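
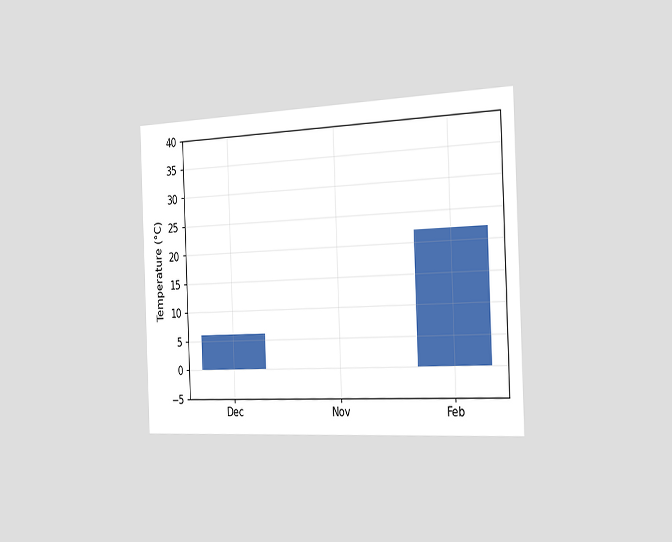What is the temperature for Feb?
The chart is tilted about 2° counter-clockwise and viewed slightly from the right. Reading along the chart's y-axis, the Feb bar reaches 22°C.

22°C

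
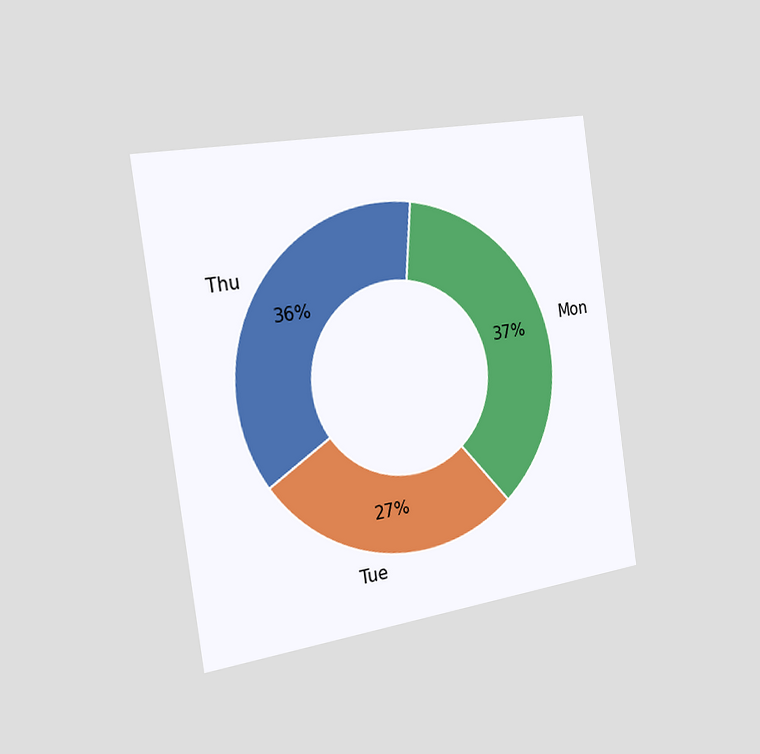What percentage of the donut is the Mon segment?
The chart is tilted about 8° counter-clockwise and viewed slightly from the left. The Mon segment takes up 37% of the ring.

37%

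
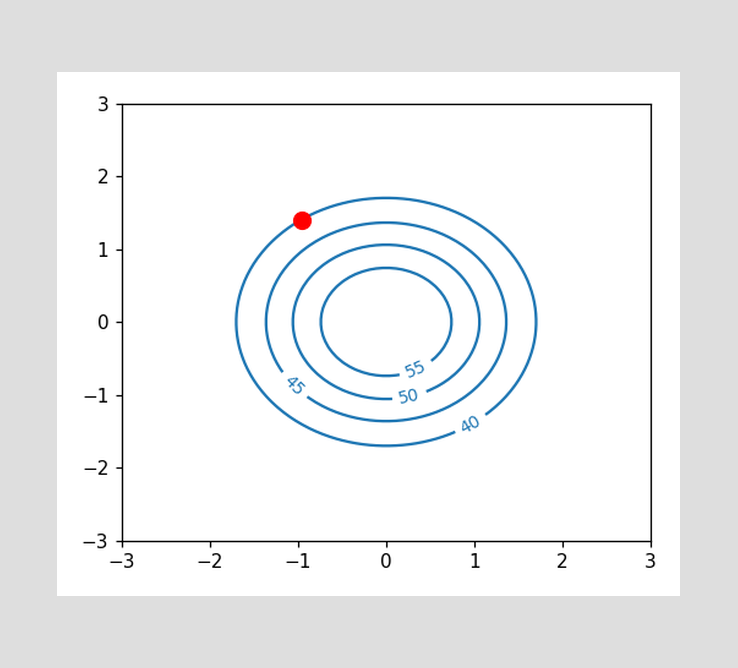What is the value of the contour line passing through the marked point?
The marked point sits on the contour labelled 40.

40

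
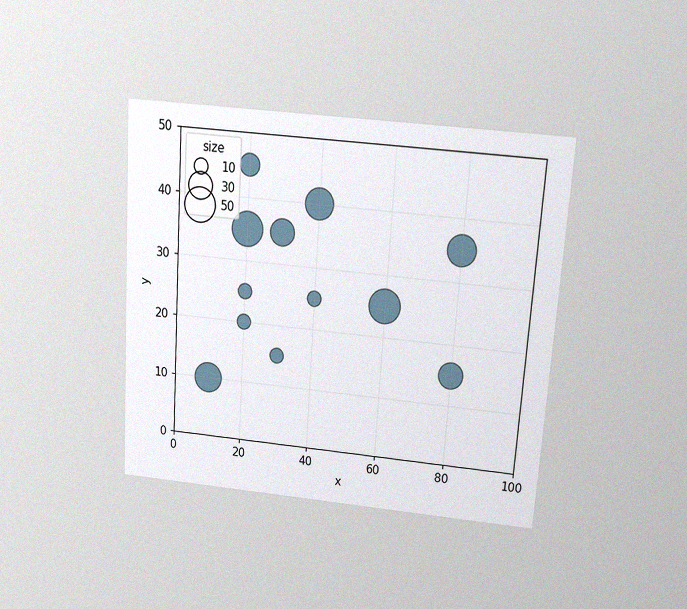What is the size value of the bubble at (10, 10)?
The chart is tilted about 4° clockwise and viewed slightly from above, with some photo noise. Matching the bubble at (10, 10) against the size legend gives 40.

40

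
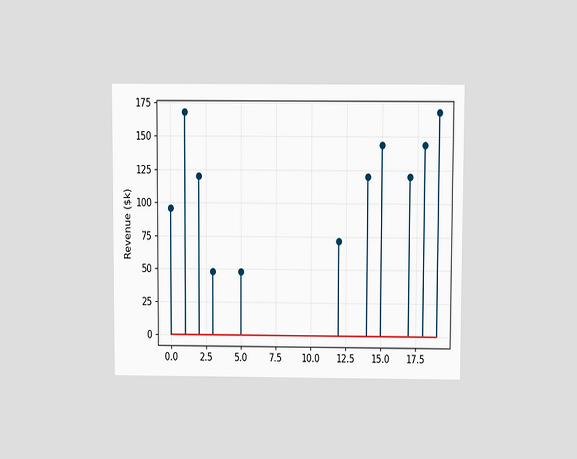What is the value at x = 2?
$120k

The chart is viewed slightly from above. The stem at x=2 reaches $120k.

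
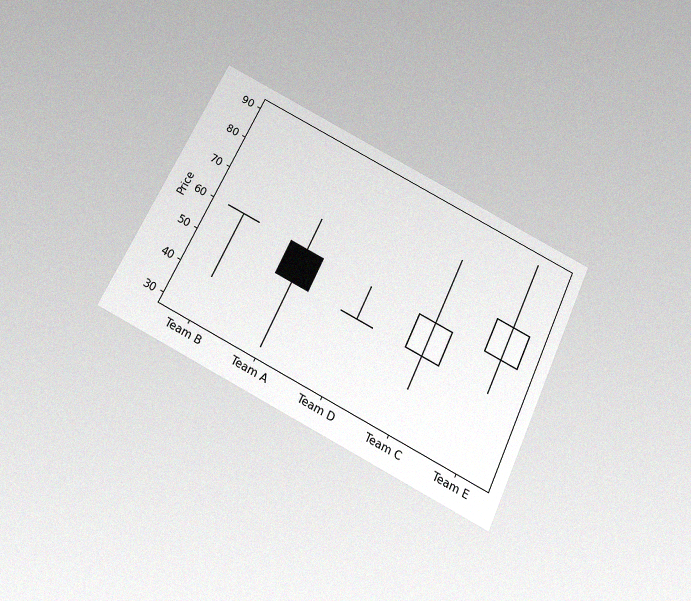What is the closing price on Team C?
60

The chart is tilted about 25° clockwise and viewed slightly from below, with some photo noise. The Team C candle closes at 60.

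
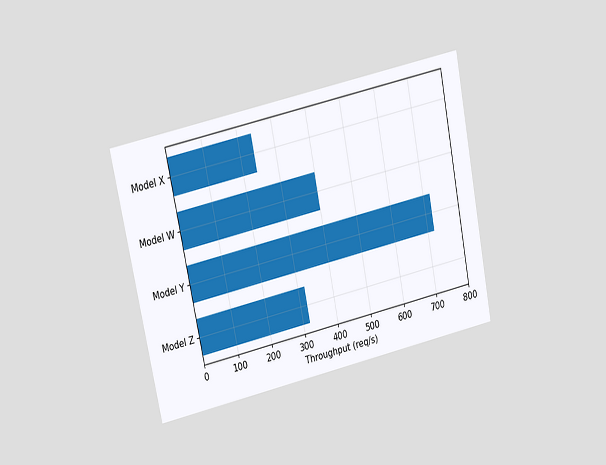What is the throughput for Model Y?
The chart is tilted about 12° counter-clockwise and viewed at a slight angle. Reading along the chart's x-axis, the Model Y bar reaches 720req/s.

720req/s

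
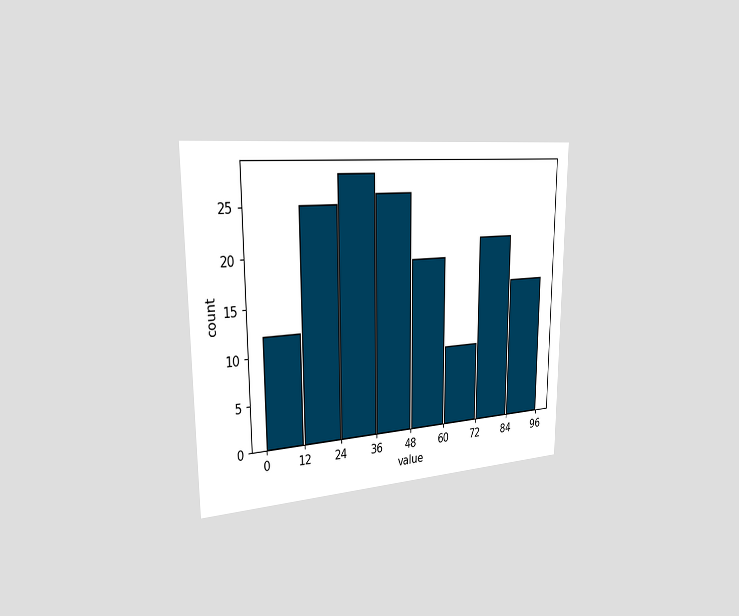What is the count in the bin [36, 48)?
26

The chart is viewed slightly from the left. The [36, 48) bin has height 26.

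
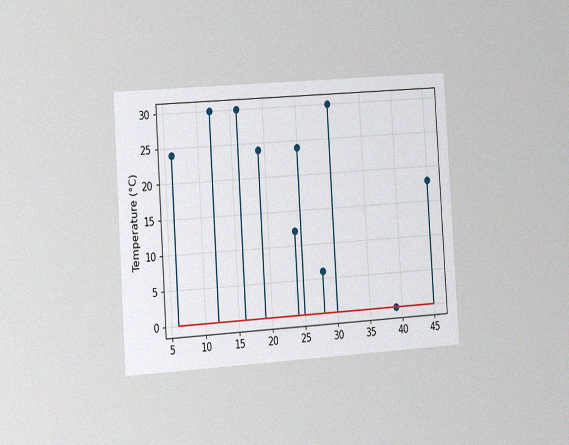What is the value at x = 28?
6°C

The chart is tilted about 4° counter-clockwise and viewed slightly from the left, with some photo noise. The stem at x=28 reaches 6°C.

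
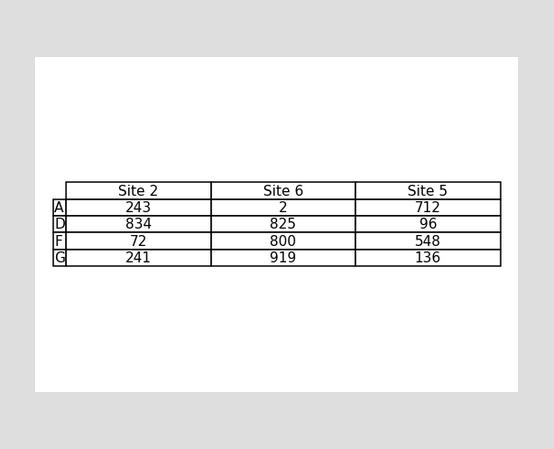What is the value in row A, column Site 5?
712

The (A, Site 5) cell reads 712.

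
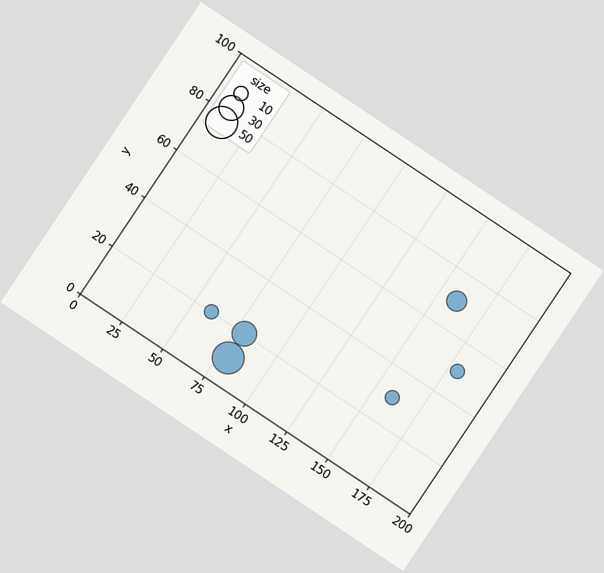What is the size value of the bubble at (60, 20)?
10

The chart is tilted about 34° clockwise. Matching the bubble at (60, 20) against the size legend gives 10.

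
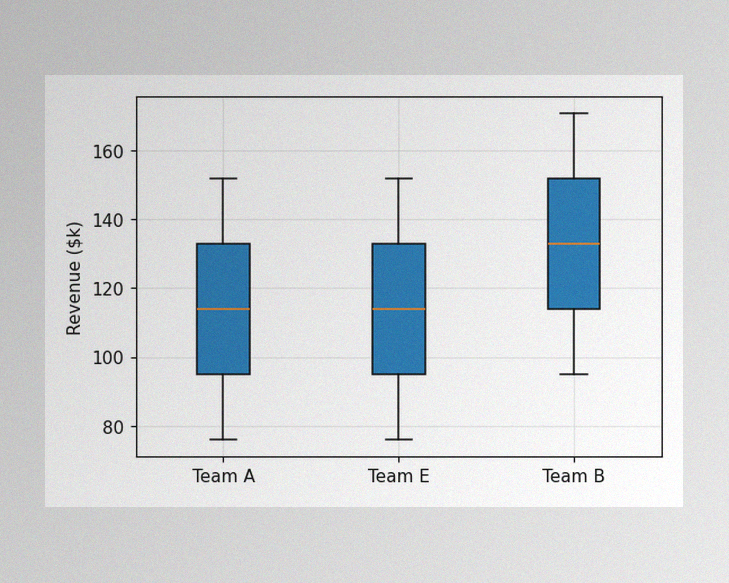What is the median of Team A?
$114k

The image has some photo noise and uneven lighting. The median line in the Team A box sits at $114k.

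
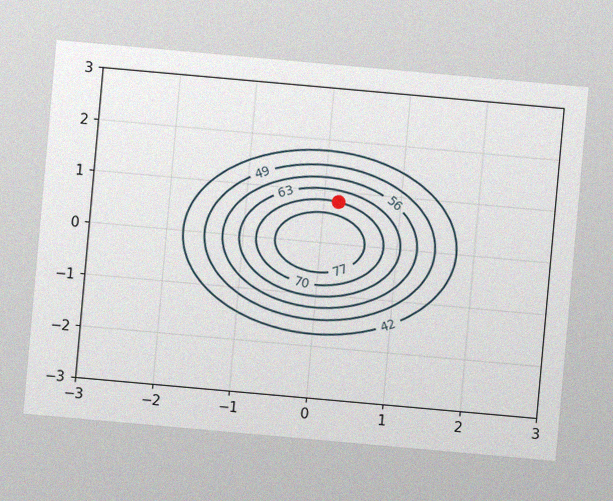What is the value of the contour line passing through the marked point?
The chart is tilted about 5° clockwise, with some photo noise. The marked point sits on the contour labelled 70.

70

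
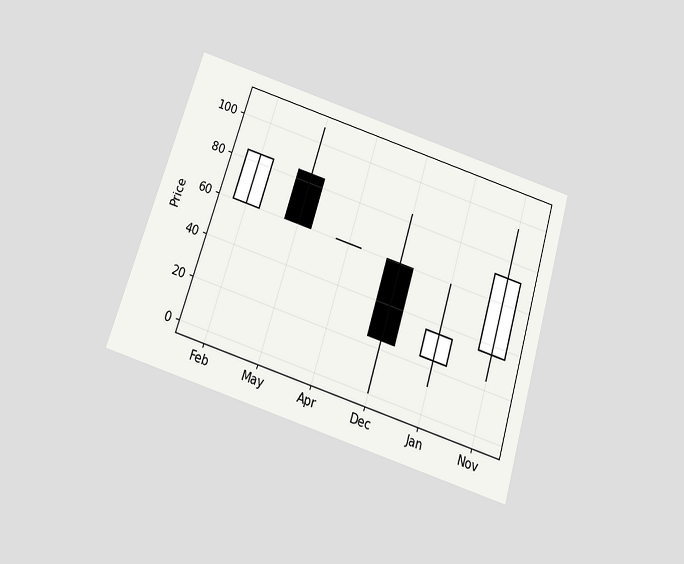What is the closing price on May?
60

The chart is tilted about 17° clockwise and viewed slightly from below. The May candle closes at 60.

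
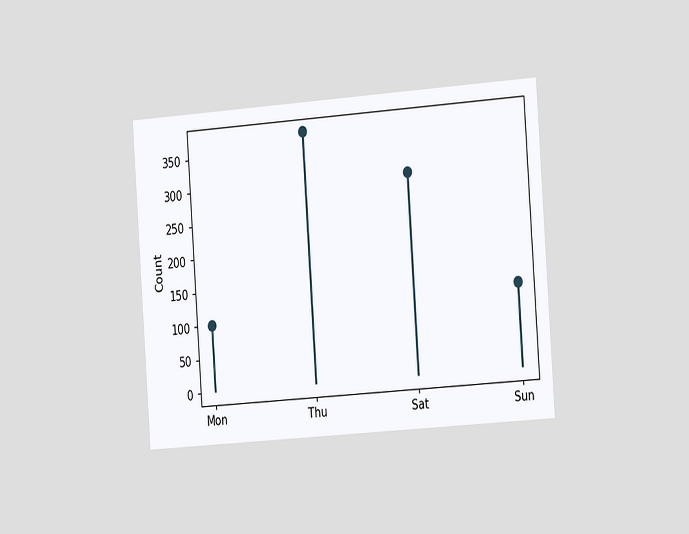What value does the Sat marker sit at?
300

The chart is tilted about 4° counter-clockwise and viewed slightly from the right. The Sat marker sits at 300.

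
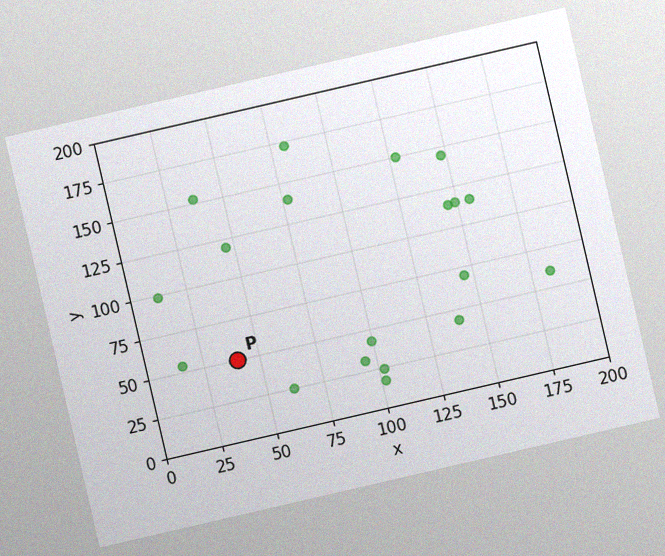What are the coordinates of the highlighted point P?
The chart is tilted about 13° counter-clockwise, with some photo noise. Following the gridlines from P to each axis, P sits at (40, 50).

(40, 50)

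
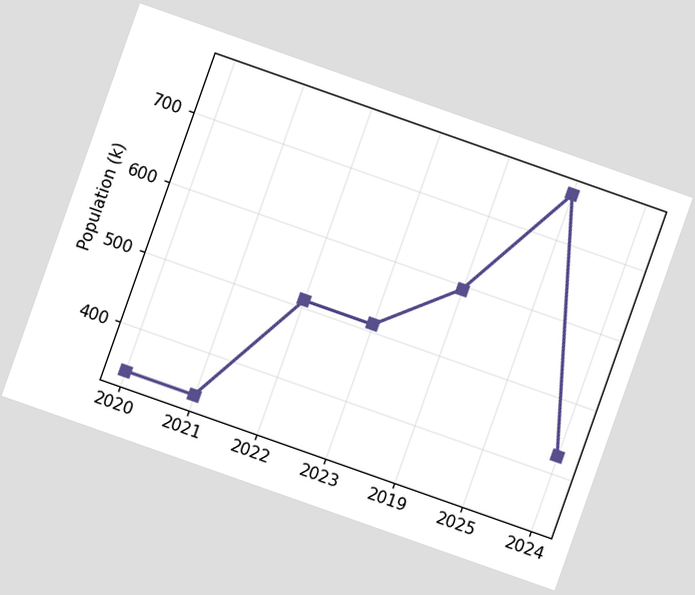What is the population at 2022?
The chart is tilted about 19° clockwise. At 2022, the line is at 510k.

510k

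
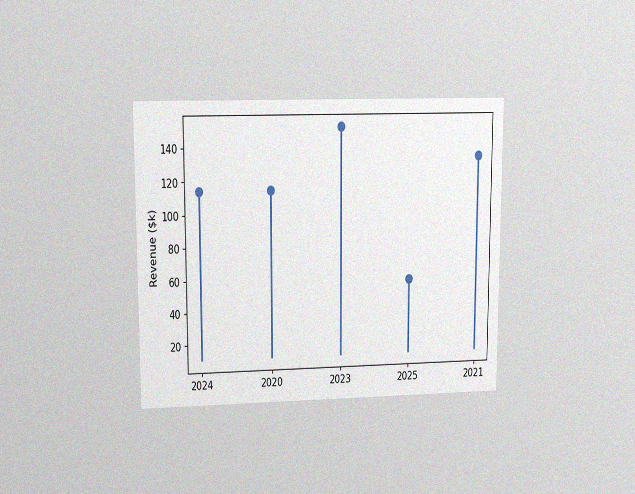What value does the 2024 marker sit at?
$114k

The chart is viewed at a slight angle, with some photo noise. The 2024 marker sits at $114k.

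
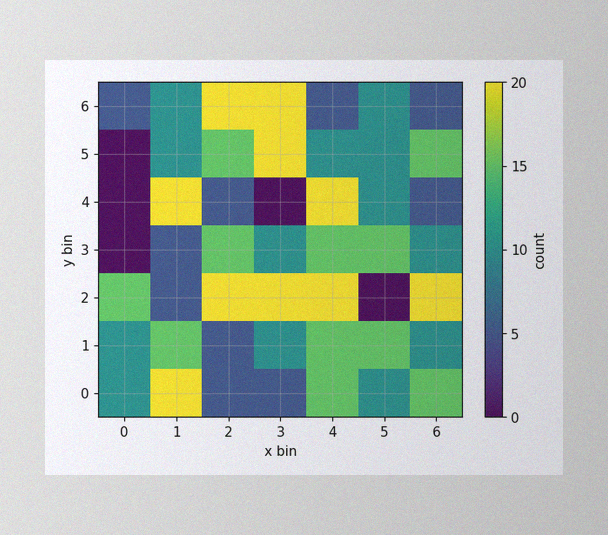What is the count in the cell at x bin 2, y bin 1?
The image has some photo noise and uneven lighting. Matching the cell (2, 1) against the colorbar gives 5.

5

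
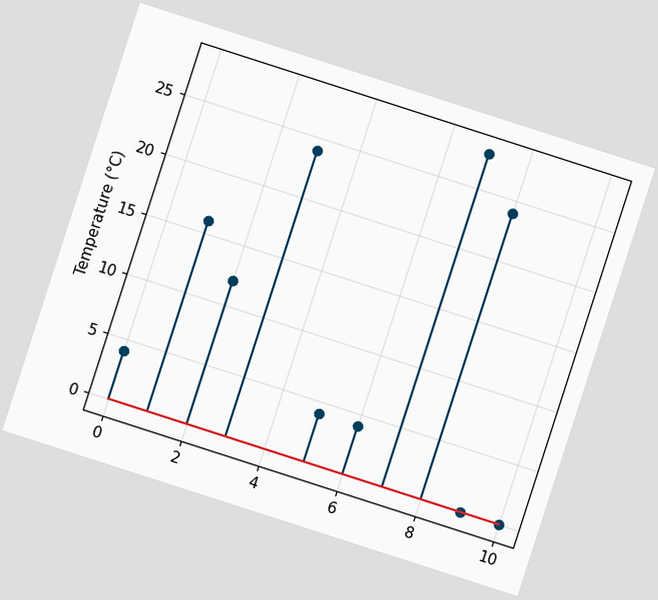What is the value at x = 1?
The chart is tilted about 18° clockwise. The stem at x=1 reaches 16°C.

16°C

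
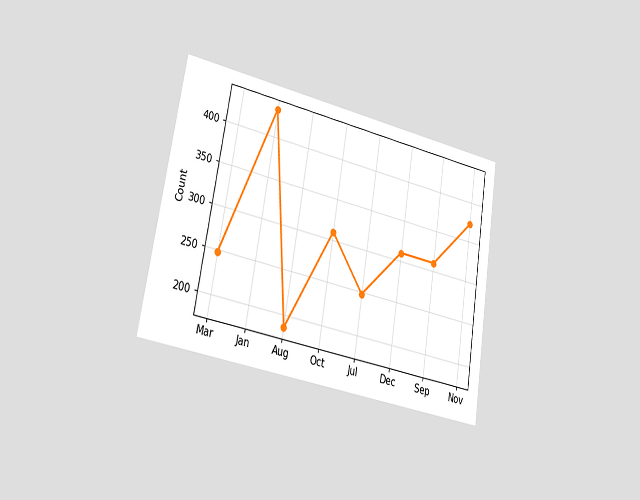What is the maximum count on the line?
The chart is tilted about 9° clockwise and viewed slightly from the left. The highest point is at Jan, and reading across to the y-axis gives 434.

434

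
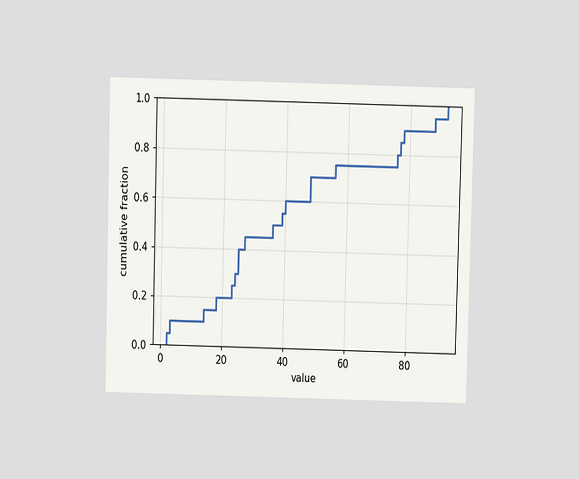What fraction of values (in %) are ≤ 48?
70%

The chart is viewed slightly from above. At x=48 the ECDF step is at 70%.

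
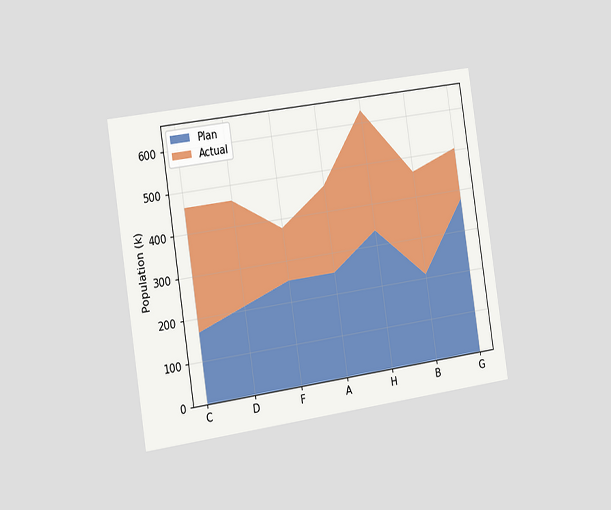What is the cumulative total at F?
378k

The chart is tilted about 8° counter-clockwise and viewed slightly from the left. The stacked total at F reaches 378k.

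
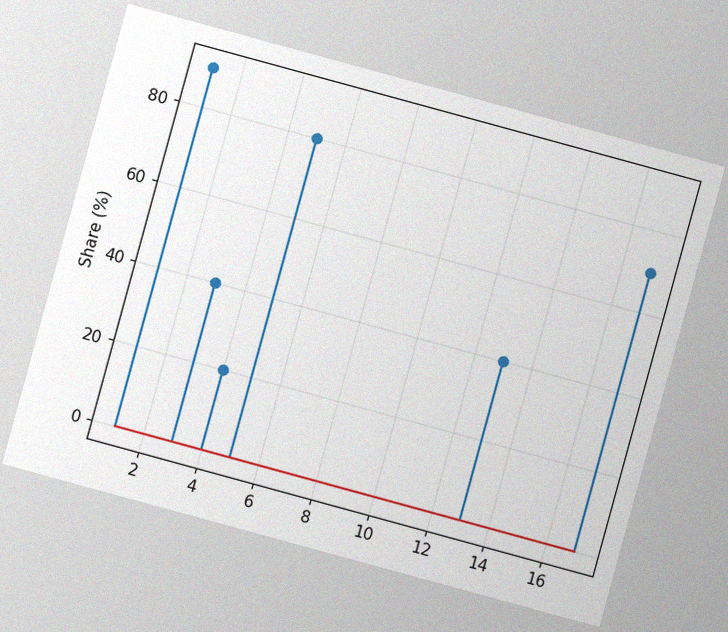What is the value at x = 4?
The chart is tilted about 15° clockwise, with some photo noise. The stem at x=4 reaches 20%.

20%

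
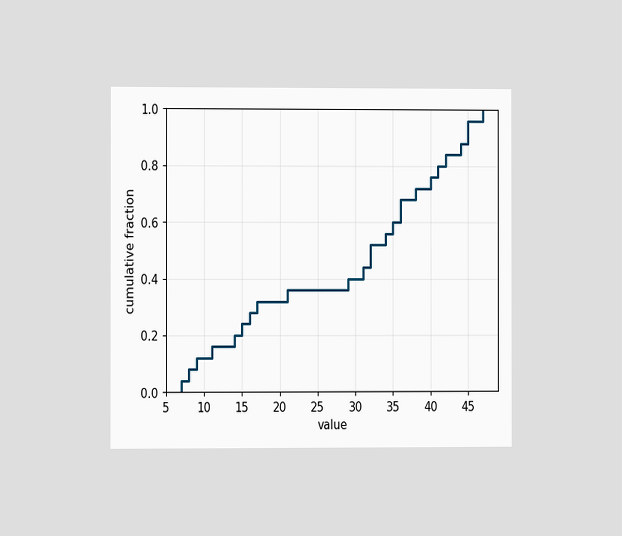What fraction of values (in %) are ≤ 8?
The chart is viewed at a slight angle. At x=8 the ECDF step is at 8%.

8%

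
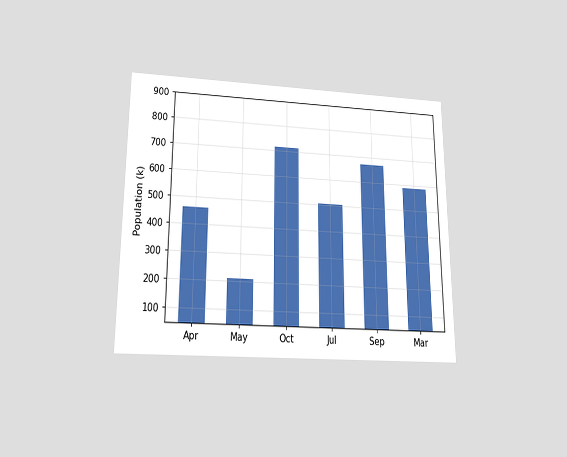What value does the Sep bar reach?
672k

The chart is viewed slightly from below. Reading along the chart's y-axis, the Sep bar reaches 672k.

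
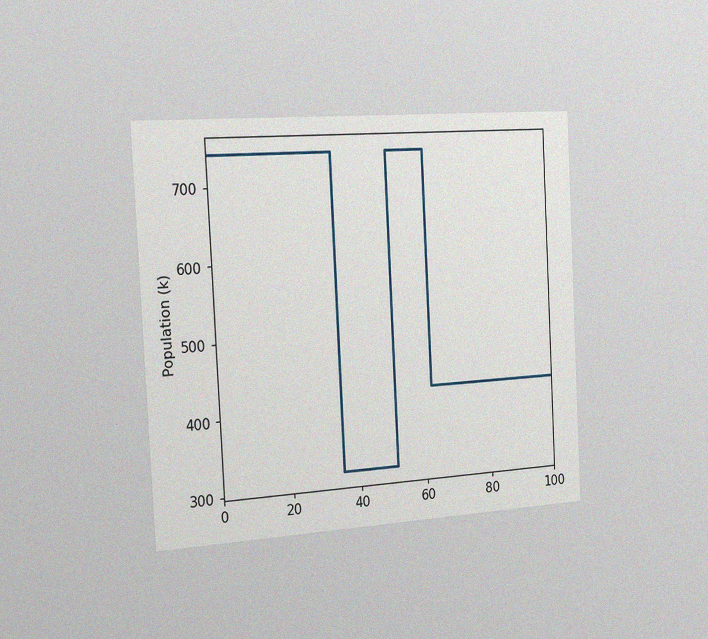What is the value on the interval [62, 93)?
The chart is tilted about 3° counter-clockwise and viewed slightly from the left, with some photo noise. On [62, 93) the step sits at 424k.

424k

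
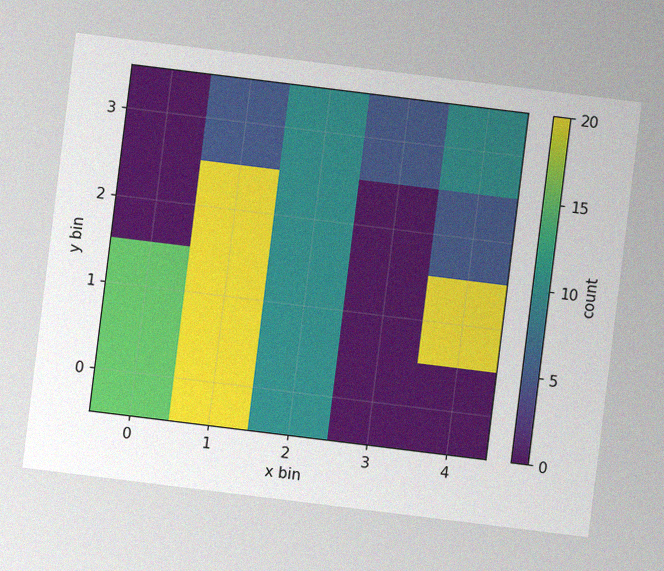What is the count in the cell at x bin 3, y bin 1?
The chart is tilted about 7° clockwise, with some photo noise. Matching the cell (3, 1) against the colorbar gives 0.

0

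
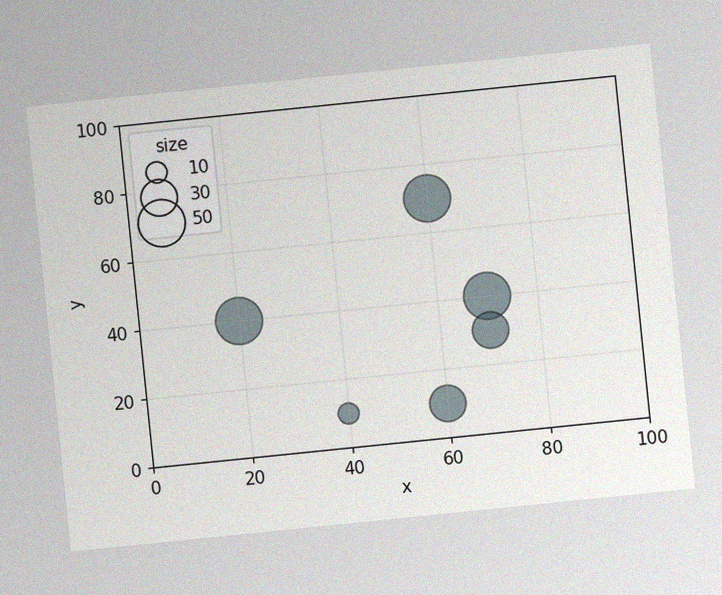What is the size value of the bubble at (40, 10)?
10

The chart is tilted about 6° counter-clockwise, with some photo noise. Matching the bubble at (40, 10) against the size legend gives 10.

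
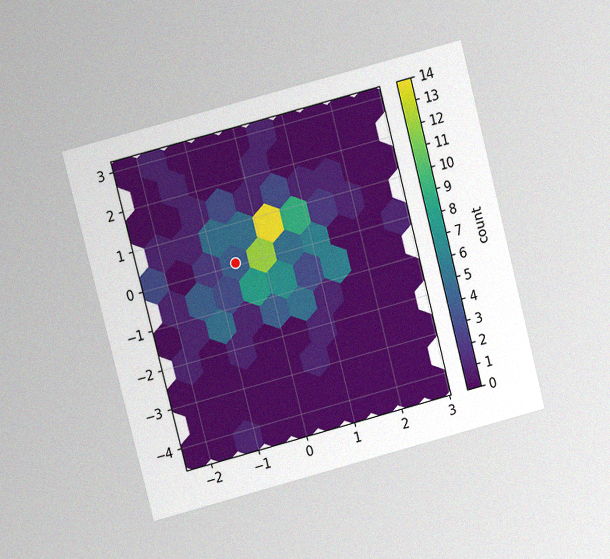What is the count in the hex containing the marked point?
The chart is tilted about 15° counter-clockwise and viewed at a slight angle, with some photo noise. The marked hex reads 4 on the colorbar.

4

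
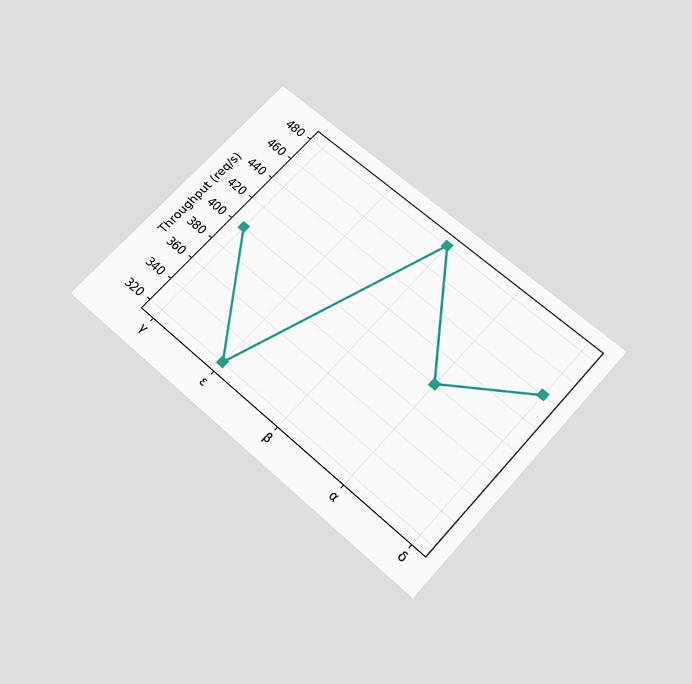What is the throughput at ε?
The chart is tilted about 42° clockwise and viewed slightly from below. At ε, the line is at 320req/s.

320req/s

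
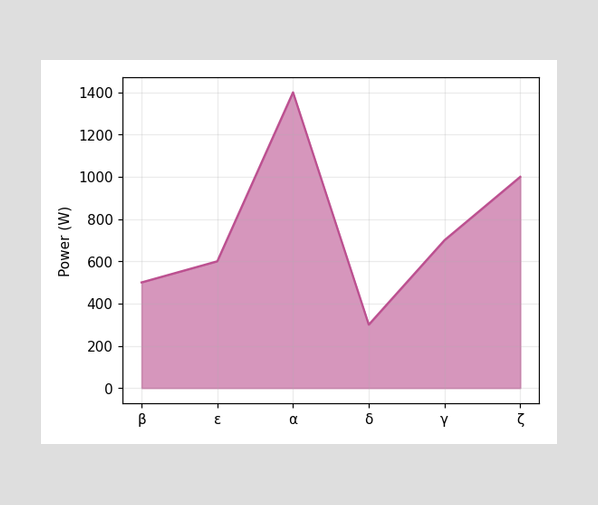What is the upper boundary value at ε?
600W

At ε the upper boundary is at 600W.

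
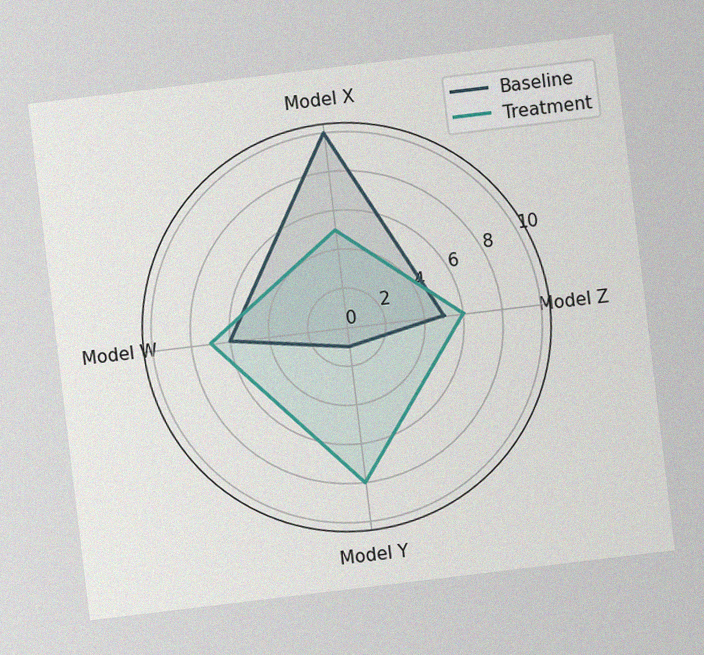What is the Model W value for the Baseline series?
The chart is tilted about 7° counter-clockwise, with some photo noise. On the Model W axis, Baseline reaches 6.

6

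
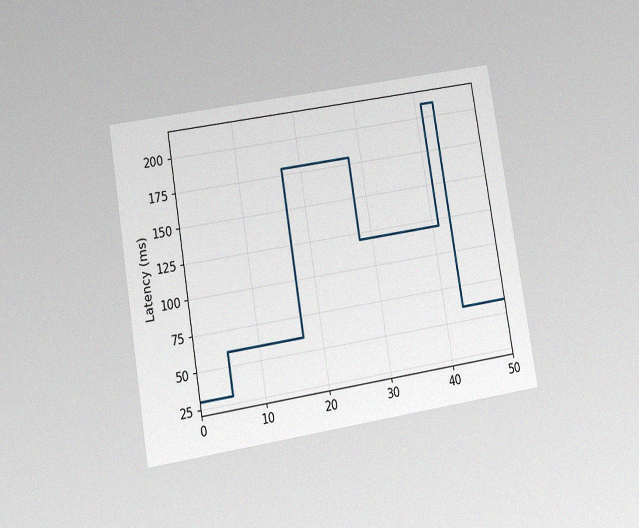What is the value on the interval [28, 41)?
The chart is tilted about 9° counter-clockwise and viewed at a slight angle, with some photo noise. On [28, 41) the step sits at 120ms.

120ms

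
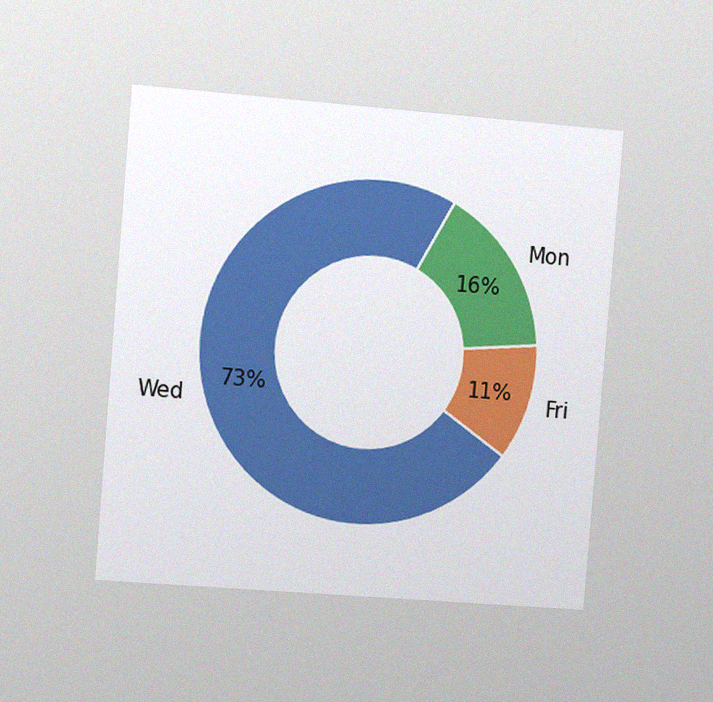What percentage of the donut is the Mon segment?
The chart is tilted about 5° clockwise and viewed slightly from the left, with some photo noise. The Mon segment takes up 16% of the ring.

16%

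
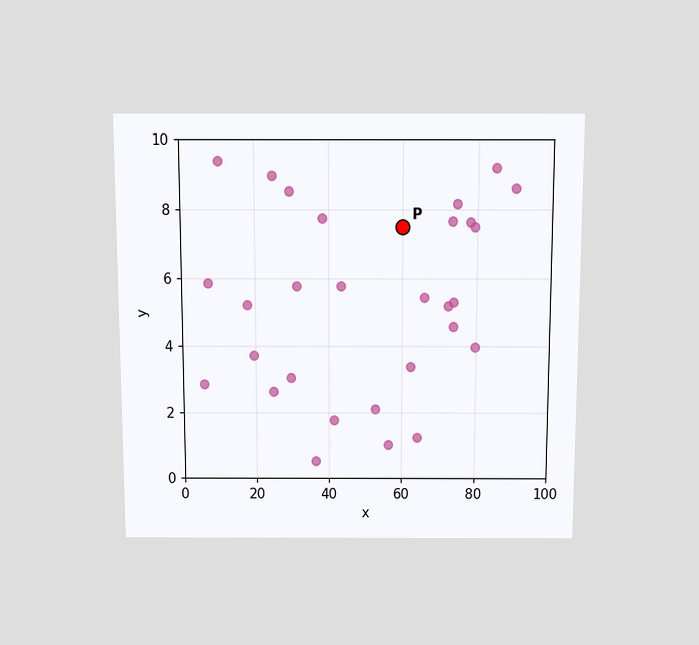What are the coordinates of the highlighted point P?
The chart is viewed slightly from above. Following the gridlines from P to each axis, P sits at (60, 7.5).

(60, 7.5)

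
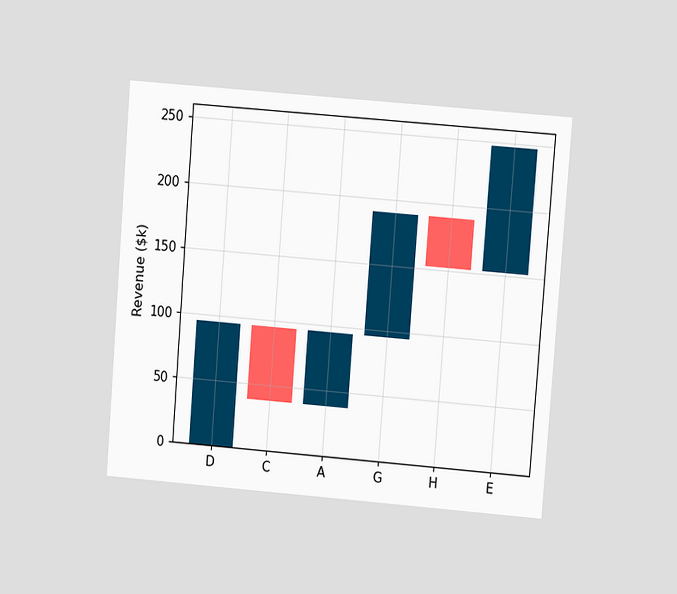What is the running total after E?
$247k

The chart is tilted about 4° clockwise and viewed at a slight angle. After E the running total reaches $247k.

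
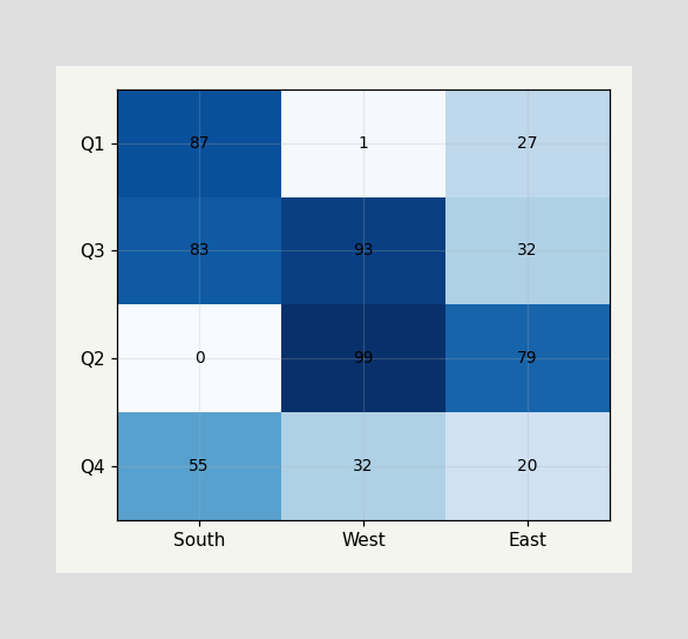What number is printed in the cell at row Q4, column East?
The (Q4, East) cell reads 20.

20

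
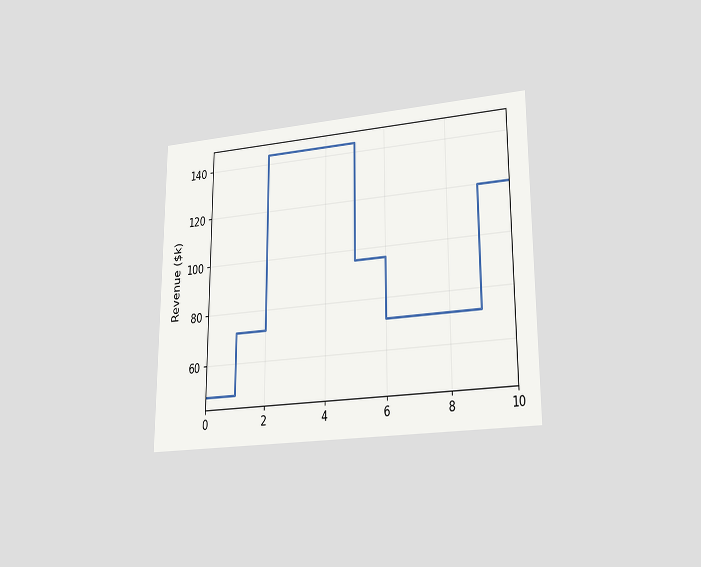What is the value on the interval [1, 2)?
The chart is viewed at a slight angle. On [1, 2) the step sits at $72k.

$72k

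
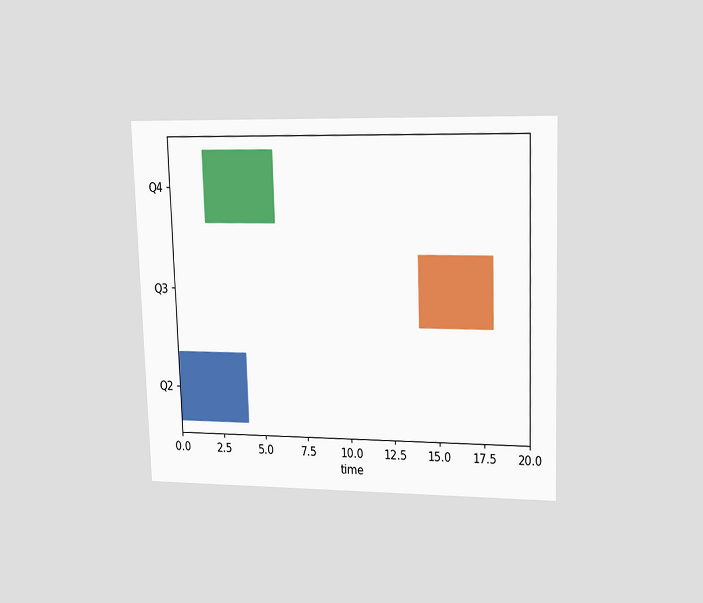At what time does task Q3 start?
14

The chart is viewed at a slight angle. The Q3 bar begins at t=14.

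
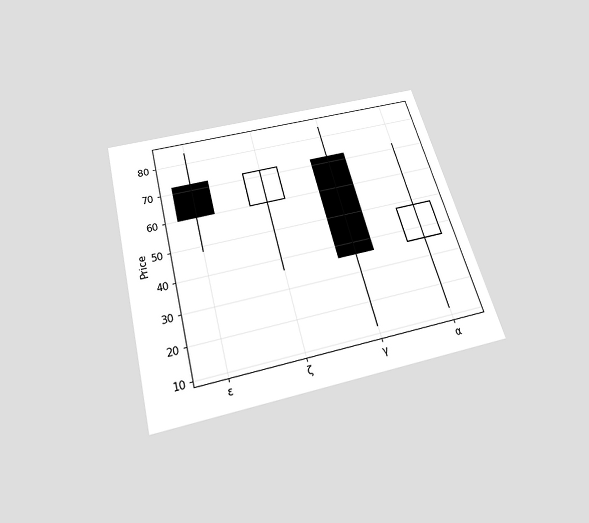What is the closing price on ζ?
The chart is tilted about 15° counter-clockwise and viewed slightly from below. The ζ candle closes at 72.

72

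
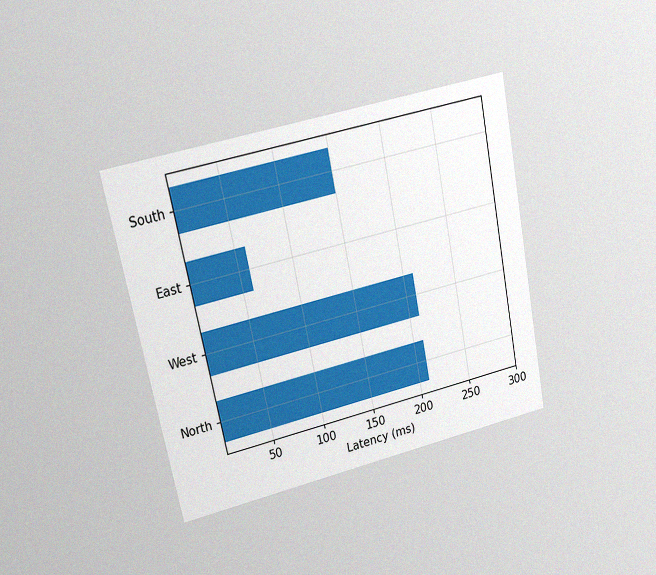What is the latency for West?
210ms

The chart is tilted about 11° counter-clockwise and viewed at a slight angle, with some photo noise. Reading along the chart's x-axis, the West bar reaches 210ms.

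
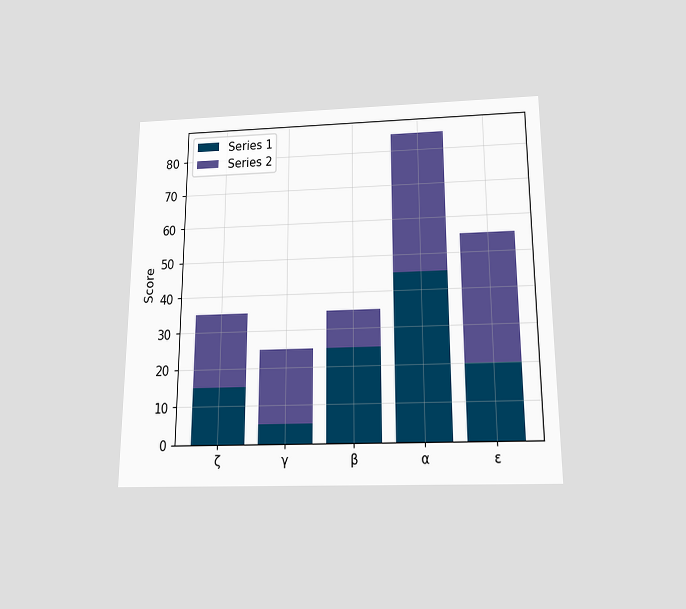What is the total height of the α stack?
85

The chart is viewed slightly from below. The α stack's top reaches 85 on the y-axis.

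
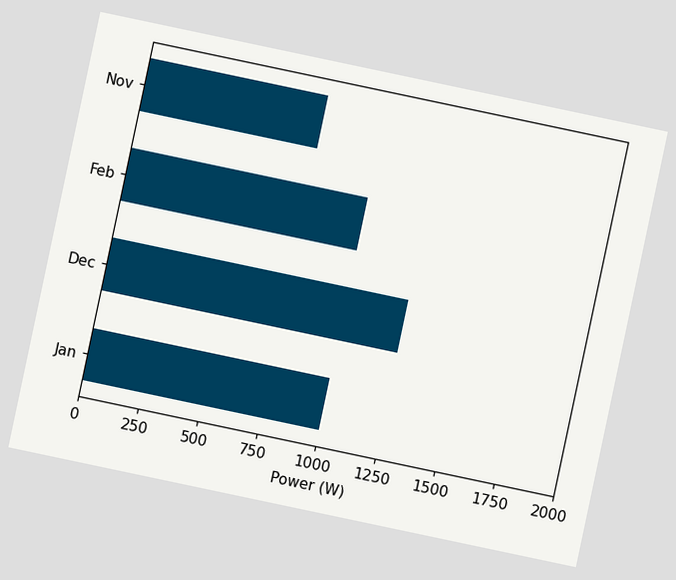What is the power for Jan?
1000W

The chart is tilted about 12° clockwise. Reading along the chart's x-axis, the Jan bar reaches 1000W.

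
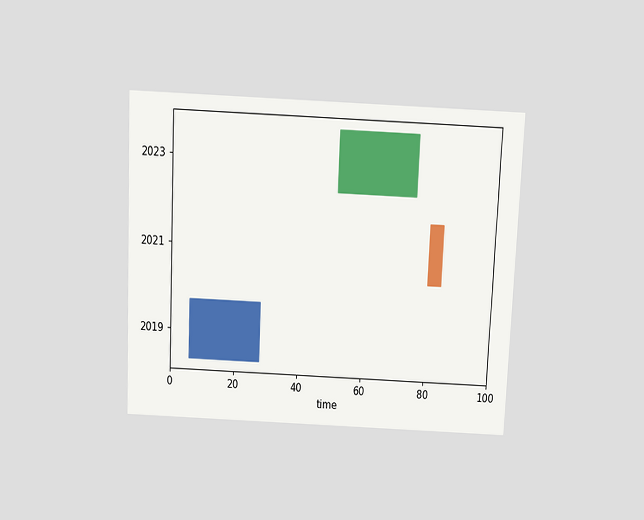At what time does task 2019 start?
The chart is tilted about 3° clockwise and viewed slightly from above. The 2019 bar begins at t=6.

6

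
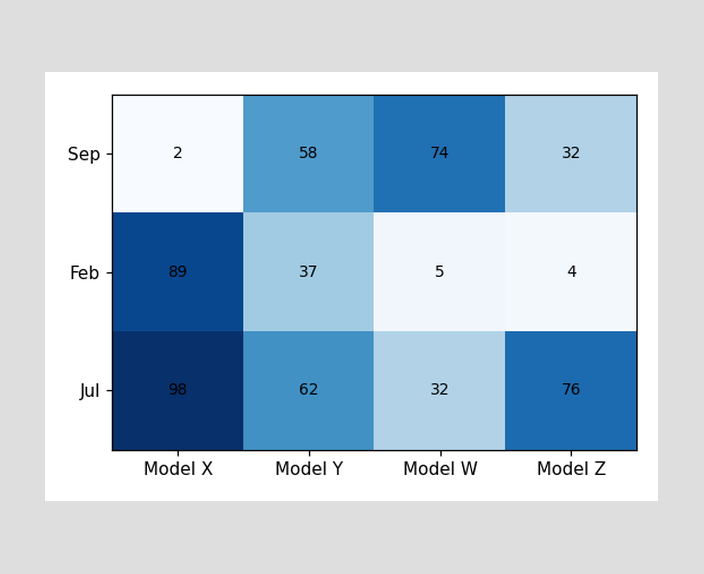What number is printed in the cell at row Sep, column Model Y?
58

The (Sep, Model Y) cell reads 58.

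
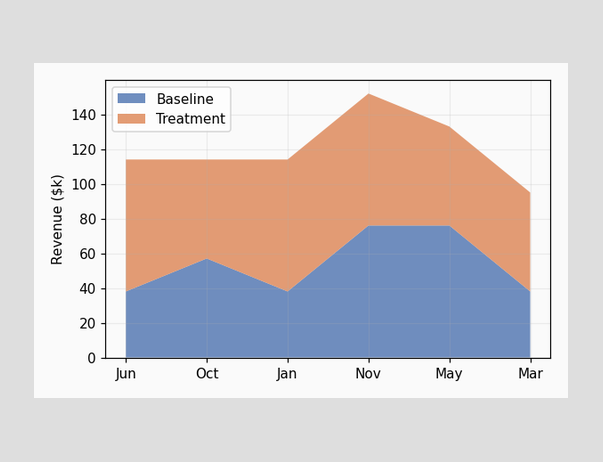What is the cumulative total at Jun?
The stacked total at Jun reaches $114k.

$114k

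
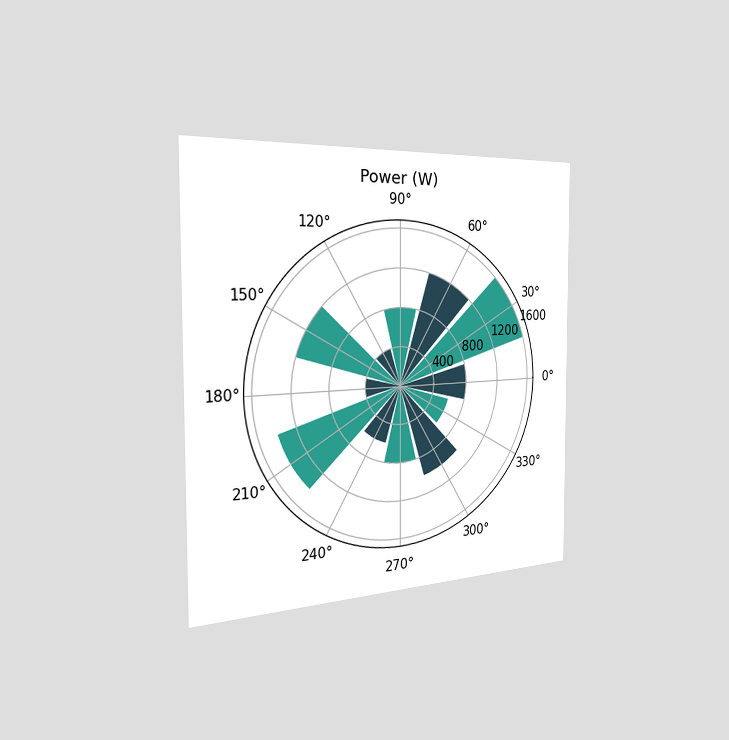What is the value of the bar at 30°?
1600W

The chart is viewed slightly from the left. The bar at 30° reaches 1600W on the radial axis.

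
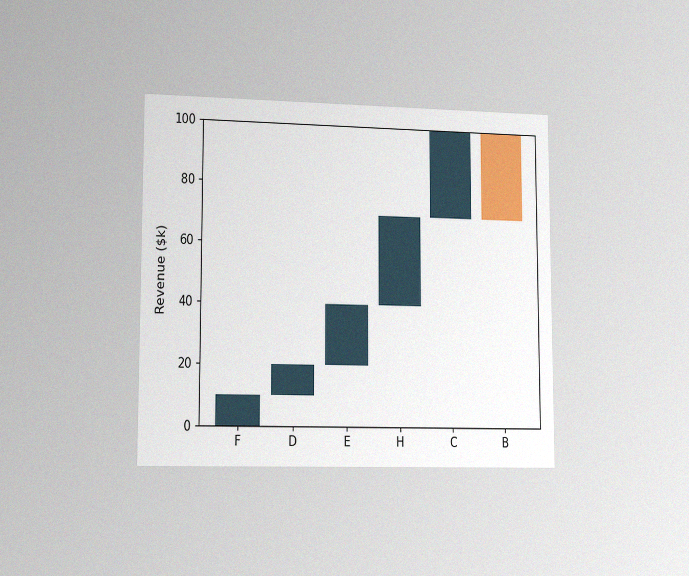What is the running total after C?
$100k

The chart is viewed slightly from the left, with some photo noise. After C the running total reaches $100k.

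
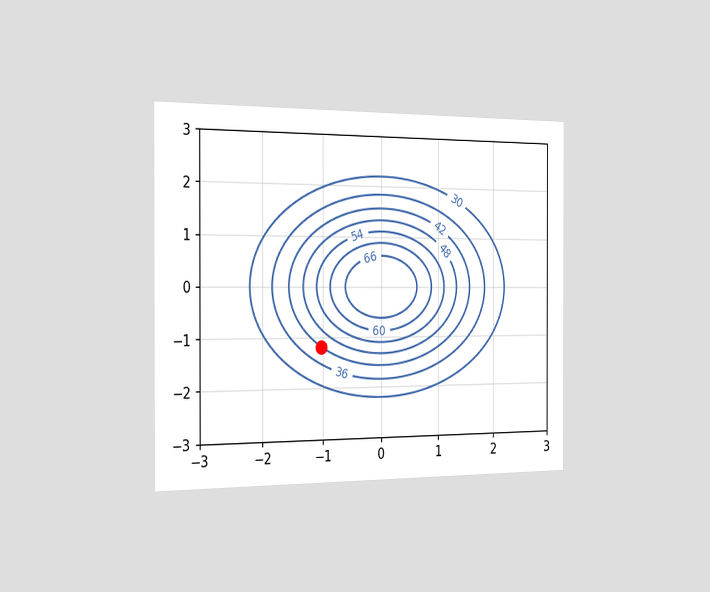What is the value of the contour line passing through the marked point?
42

The chart is viewed slightly from the left. The marked point sits on the contour labelled 42.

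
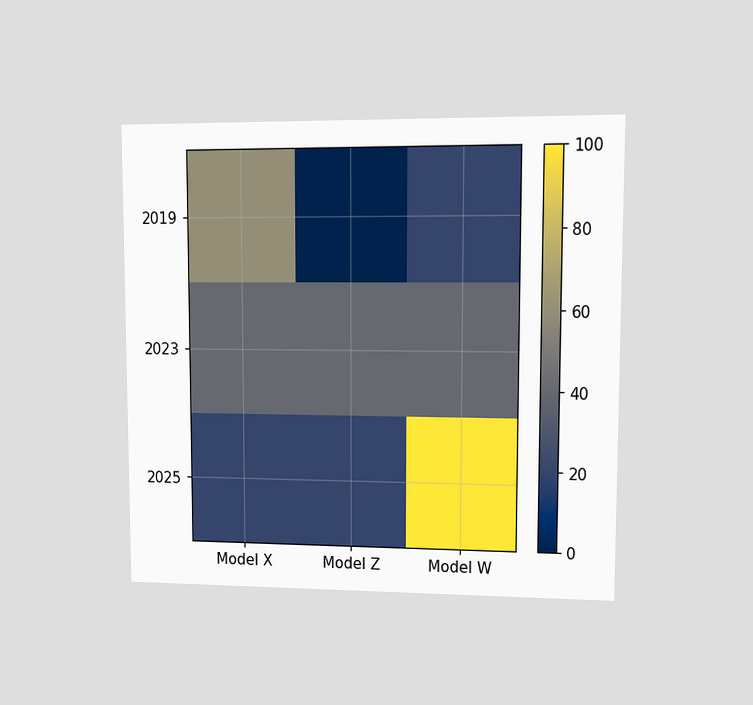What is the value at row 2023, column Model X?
40

The chart is viewed at a slight angle. Matching cell (2023, Model X) against the colorbar gives 40.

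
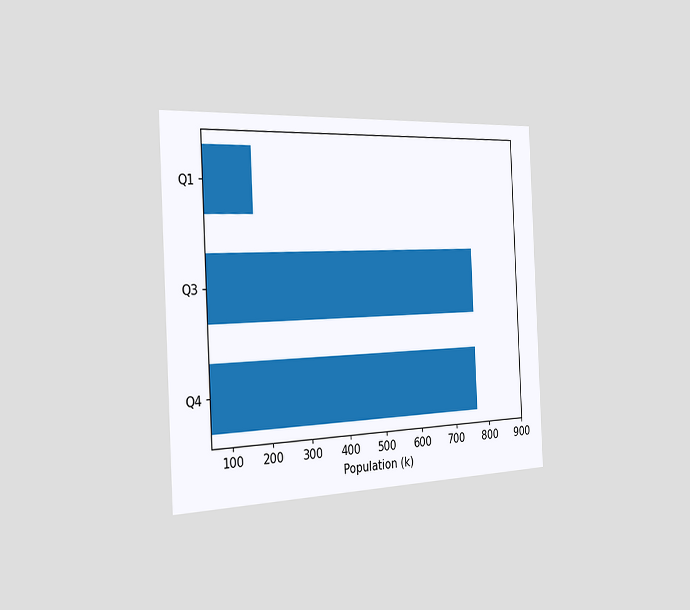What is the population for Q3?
765k

The chart is tilted about 3° counter-clockwise and viewed slightly from the left. Reading along the chart's x-axis, the Q3 bar reaches 765k.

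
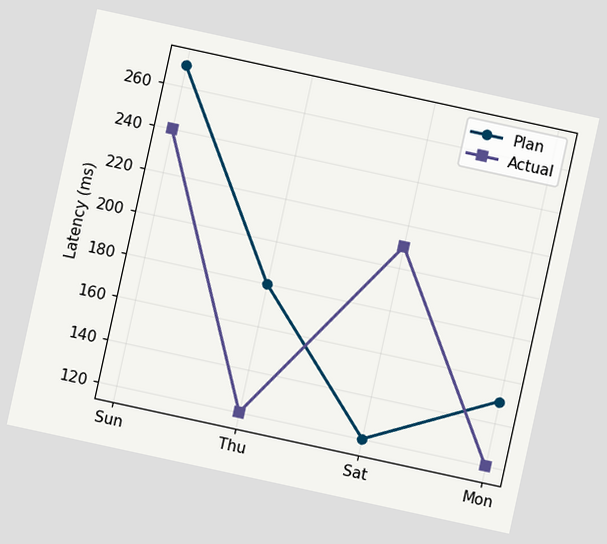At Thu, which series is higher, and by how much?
Plan, by 60ms

The chart is tilted about 12° clockwise. At Thu, Plan sits above the other line by 60ms.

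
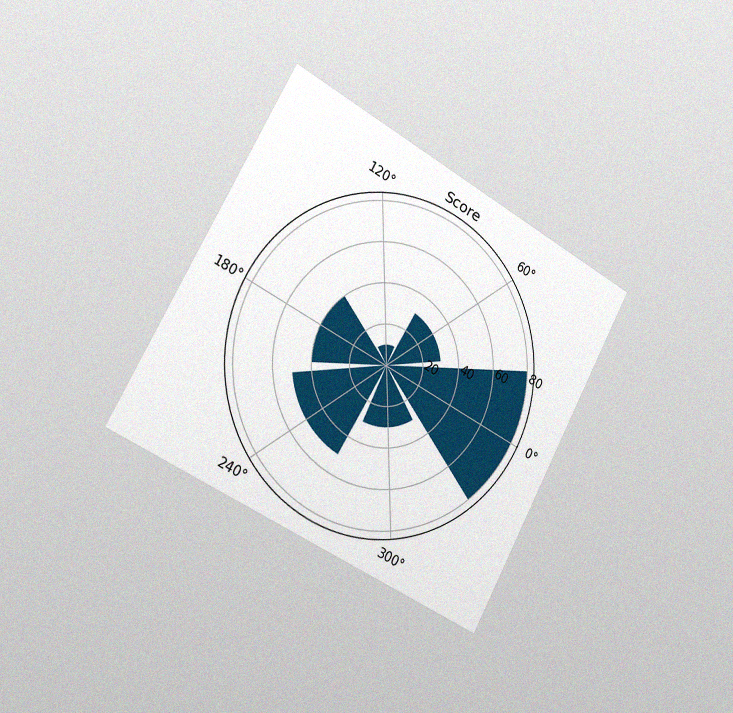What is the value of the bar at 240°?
The chart is tilted about 28° clockwise and viewed slightly from the left, with some photo noise. The bar at 240° reaches 50 on the radial axis.

50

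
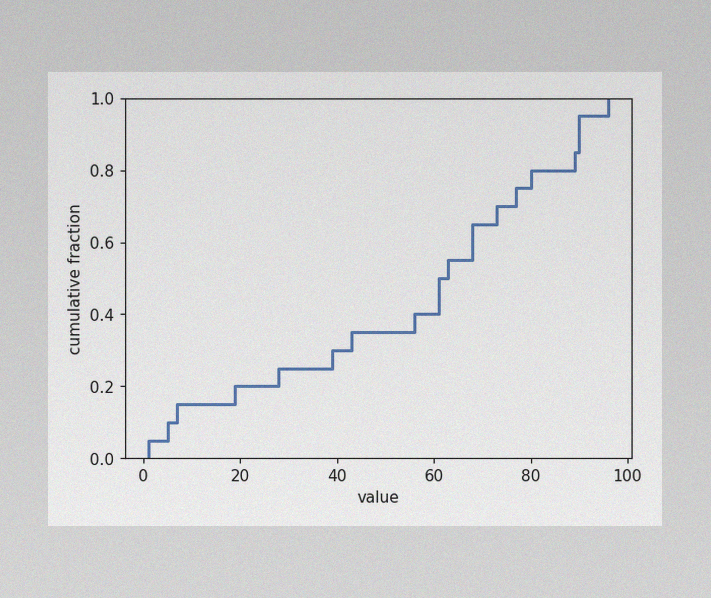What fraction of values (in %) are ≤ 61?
50%

The image has some photo noise and uneven lighting. At x=61 the ECDF step is at 50%.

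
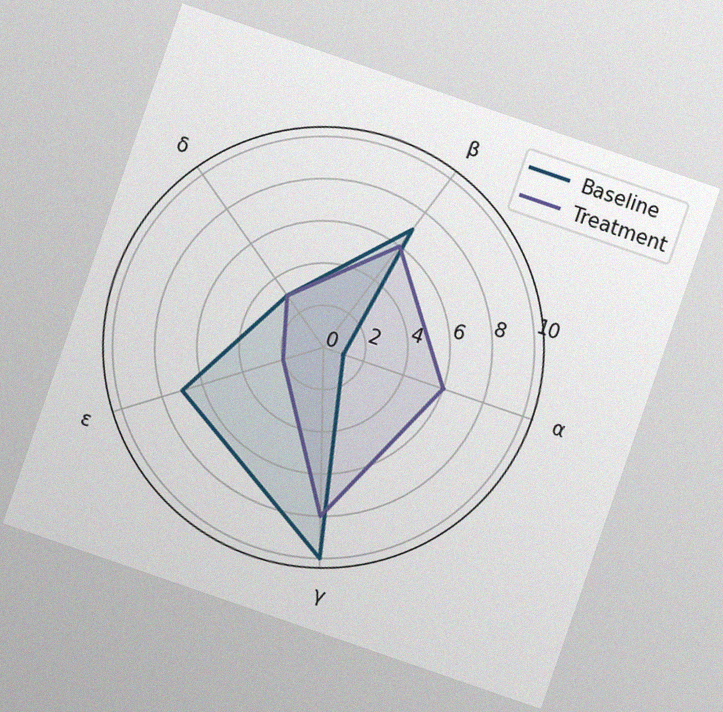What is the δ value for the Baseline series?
The chart is tilted about 19° clockwise, with some photo noise. On the δ axis, Baseline reaches 3.

3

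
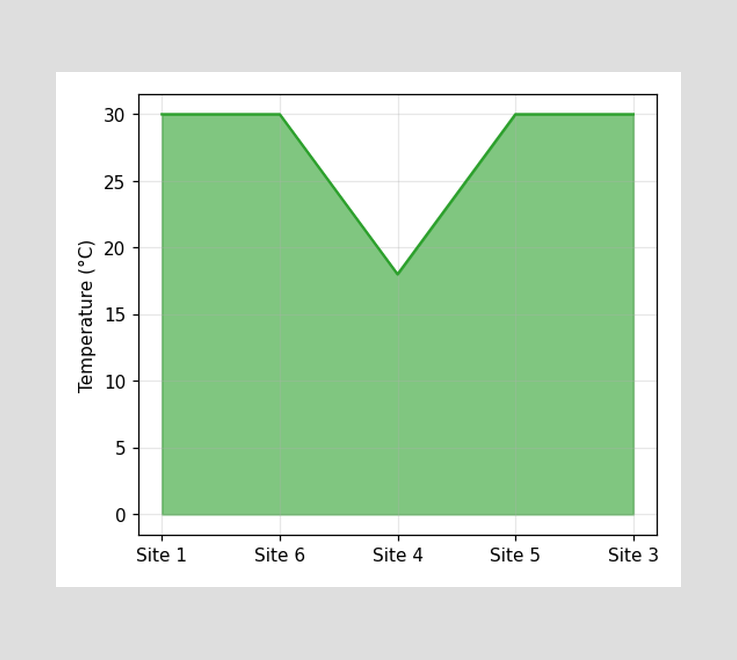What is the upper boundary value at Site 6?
At Site 6 the upper boundary is at 30°C.

30°C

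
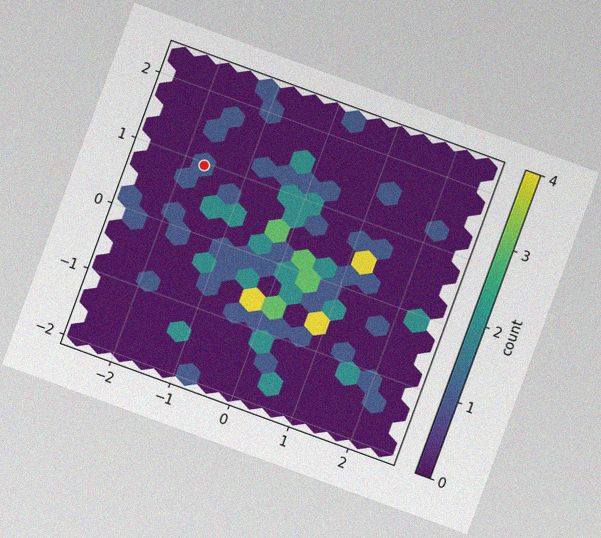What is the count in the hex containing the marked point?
1

The chart is tilted about 20° clockwise, with some photo noise. The marked hex reads 1 on the colorbar.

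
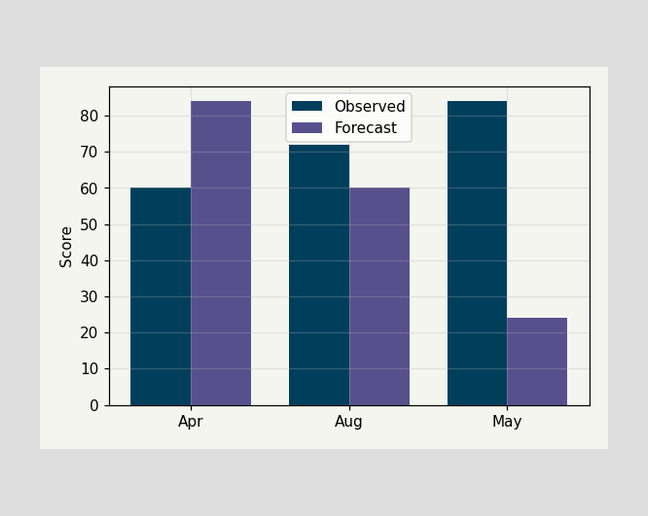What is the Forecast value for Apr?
The Forecast bar at Apr reaches 84 on the y-axis.

84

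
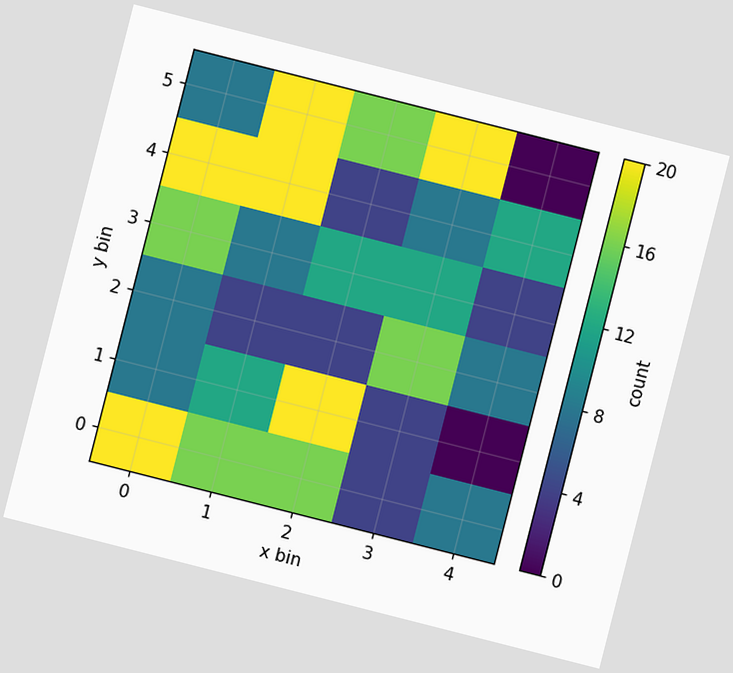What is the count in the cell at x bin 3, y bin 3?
12

The chart is tilted about 14° clockwise. Matching the cell (3, 3) against the colorbar gives 12.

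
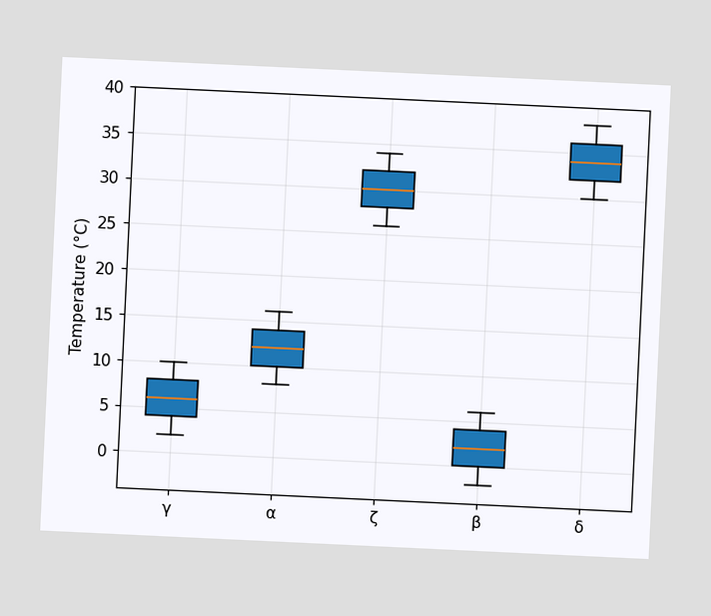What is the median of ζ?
30°C

The chart is tilted about 3° clockwise. The median line in the ζ box sits at 30°C.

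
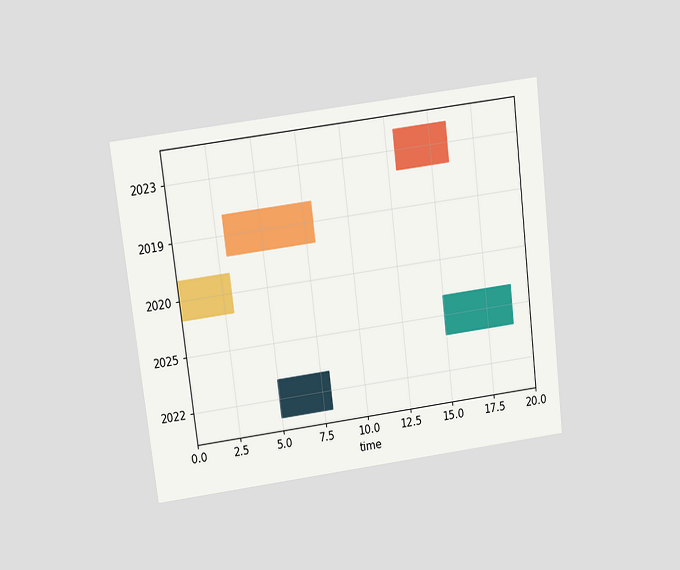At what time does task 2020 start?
0

The chart is tilted about 7° counter-clockwise and viewed slightly from above. The 2020 bar begins at t=0.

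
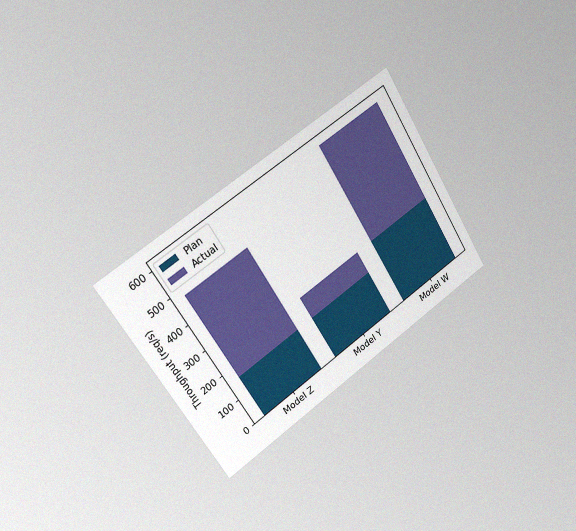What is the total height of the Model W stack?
The chart is tilted about 33° counter-clockwise and viewed slightly from the left, with some photo noise. The Model W stack's top reaches 600req/s on the y-axis.

600req/s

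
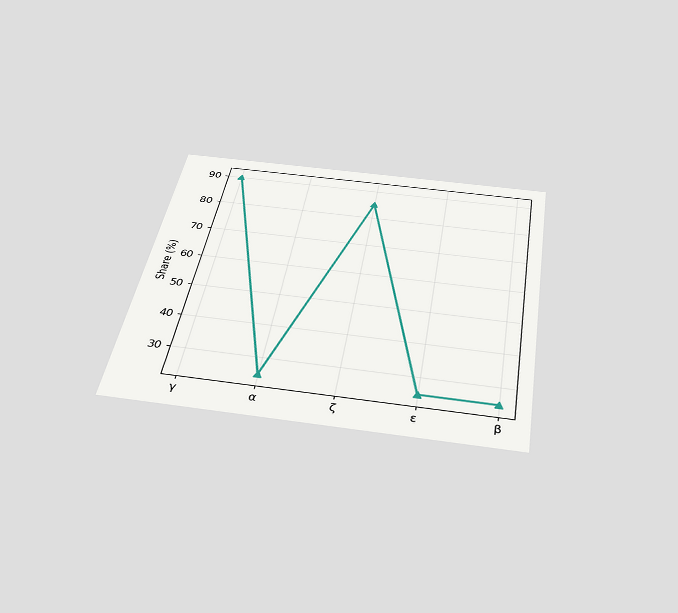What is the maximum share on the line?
90%

The chart is tilted about 10° clockwise and viewed slightly from below. The highest point is at γ, and reading across to the y-axis gives 90%.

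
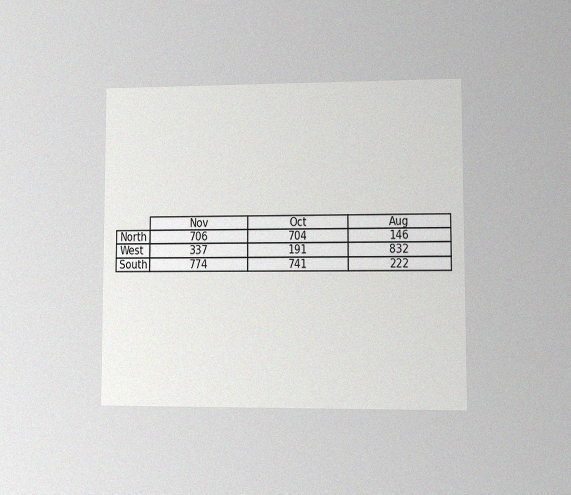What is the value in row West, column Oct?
The chart is viewed at a slight angle, with some photo noise. The (West, Oct) cell reads 191.

191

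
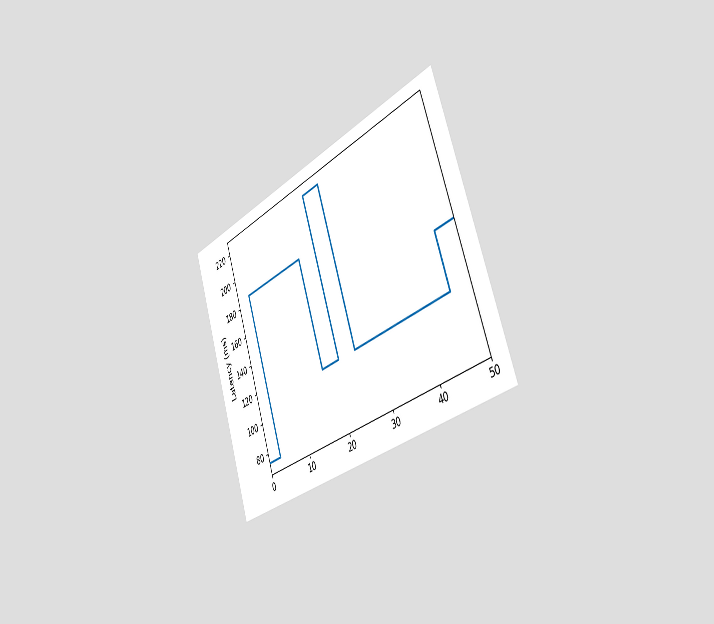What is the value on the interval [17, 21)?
The chart is tilted about 19° counter-clockwise and viewed slightly from the right. On [17, 21) the step sits at 111ms.

111ms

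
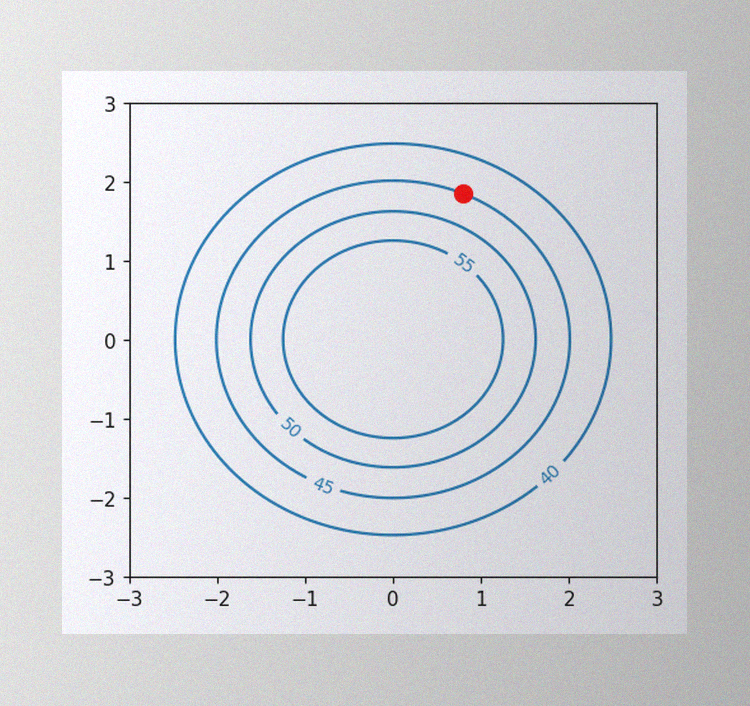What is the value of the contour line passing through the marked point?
45

The image has some photo noise and uneven lighting. The marked point sits on the contour labelled 45.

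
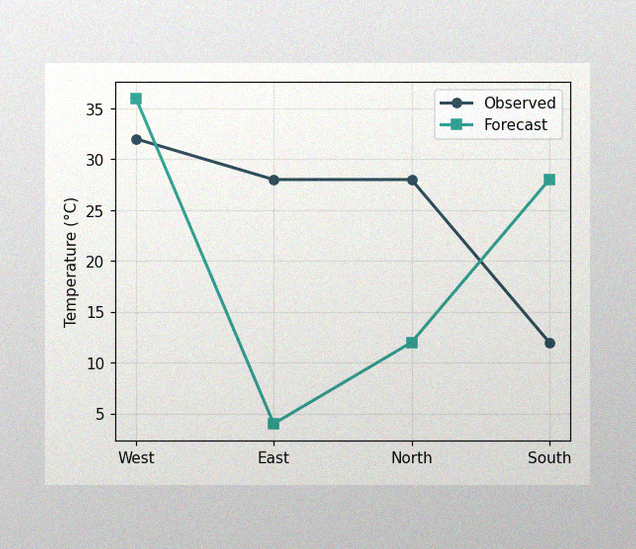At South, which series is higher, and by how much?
The image has some photo noise and uneven lighting. At South, Forecast sits above the other line by 16°C.

Forecast, by 16°C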